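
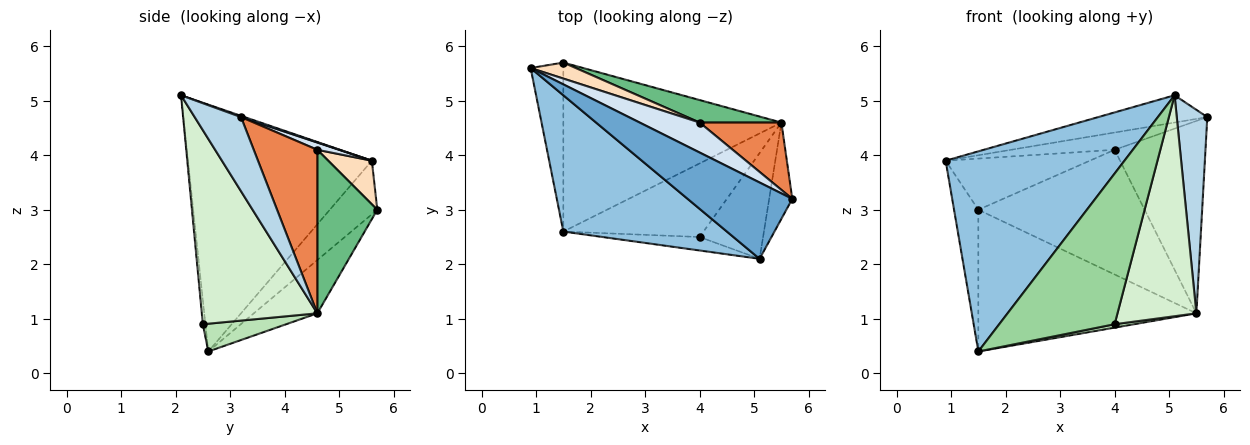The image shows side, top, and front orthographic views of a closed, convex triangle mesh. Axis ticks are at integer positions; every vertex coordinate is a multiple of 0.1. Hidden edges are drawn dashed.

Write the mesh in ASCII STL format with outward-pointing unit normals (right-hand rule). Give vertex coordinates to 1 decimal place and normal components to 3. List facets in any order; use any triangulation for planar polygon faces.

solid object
 facet normal 0.011 0.336 0.942
  outer loop
   vertex 5.1 2.1 5.1
   vertex 5.7 3.2 4.7
   vertex 0.9 5.6 3.9
  endloop
 endfacet
 facet normal -0.647 -0.630 0.429
  outer loop
   vertex 5.1 2.1 5.1
   vertex 0.9 5.6 3.9
   vertex 1.5 2.6 0.4
  endloop
 endfacet
 facet normal 0.808 -0.532 -0.252
  outer loop
   vertex 5.5 4.6 1.1
   vertex 5.7 3.2 4.7
   vertex 5.1 2.1 5.1
  endloop
 endfacet
 facet normal 0.104 0.496 0.862
  outer loop
   vertex 4.0 4.6 4.1
   vertex 0.9 5.6 3.9
   vertex 5.7 3.2 4.7
  endloop
 endfacet
 facet normal 0.551 0.787 0.276
  outer loop
   vertex 4.0 4.6 4.1
   vertex 5.7 3.2 4.7
   vertex 5.5 4.6 1.1
  endloop
 endfacet
 facet normal -0.782 0.400 -0.477
  outer loop
   vertex 1.5 5.7 3.0
   vertex 1.5 2.6 0.4
   vertex 0.9 5.6 3.9
  endloop
 endfacet
 facet normal -0.184 0.632 -0.753
  outer loop
   vertex 1.5 5.7 3.0
   vertex 5.5 4.6 1.1
   vertex 1.5 2.6 0.4
  endloop
 endfacet
 facet normal 0.277 0.917 0.287
  outer loop
   vertex 1.5 5.7 3.0
   vertex 0.9 5.6 3.9
   vertex 4.0 4.6 4.1
  endloop
 endfacet
 facet normal 0.334 0.927 0.167
  outer loop
   vertex 1.5 5.7 3.0
   vertex 4.0 4.6 4.1
   vertex 5.5 4.6 1.1
  endloop
 endfacet
 facet normal -0.022 -0.996 -0.089
  outer loop
   vertex 4.0 2.5 0.9
   vertex 5.1 2.1 5.1
   vertex 1.5 2.6 0.4
  endloop
 endfacet
 facet normal 0.194 -0.045 -0.980
  outer loop
   vertex 4.0 2.5 0.9
   vertex 1.5 2.6 0.4
   vertex 5.5 4.6 1.1
  endloop
 endfacet
 facet normal 0.797 -0.545 -0.261
  outer loop
   vertex 4.0 2.5 0.9
   vertex 5.5 4.6 1.1
   vertex 5.1 2.1 5.1
  endloop
 endfacet
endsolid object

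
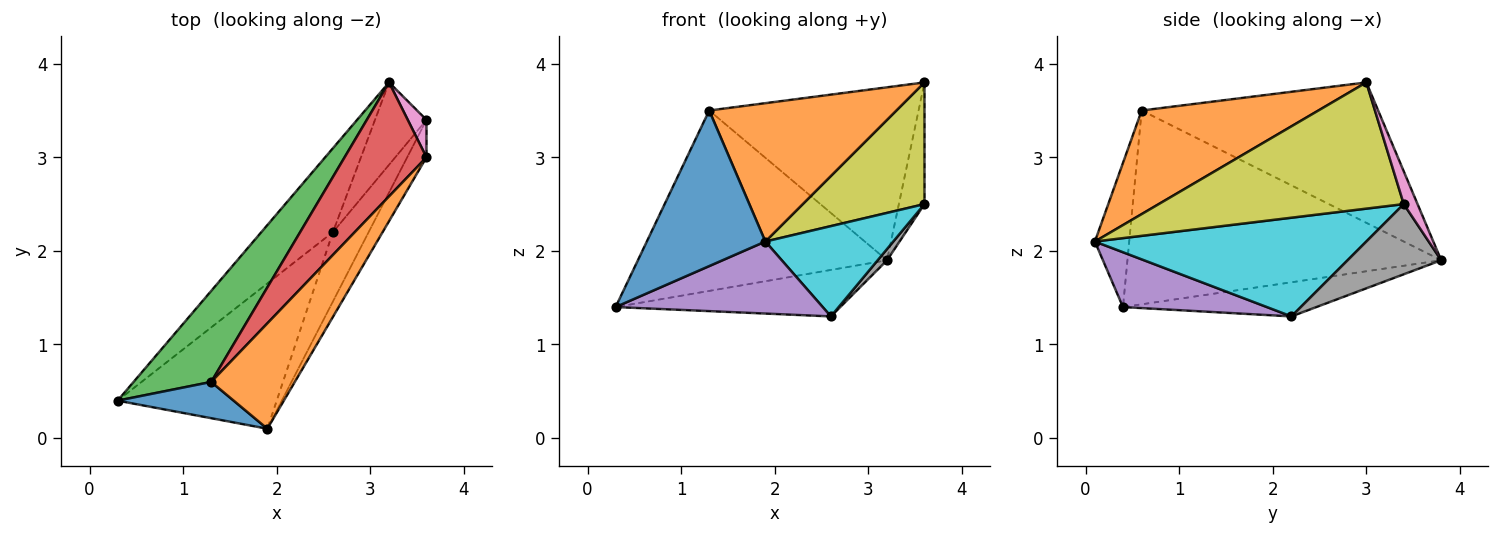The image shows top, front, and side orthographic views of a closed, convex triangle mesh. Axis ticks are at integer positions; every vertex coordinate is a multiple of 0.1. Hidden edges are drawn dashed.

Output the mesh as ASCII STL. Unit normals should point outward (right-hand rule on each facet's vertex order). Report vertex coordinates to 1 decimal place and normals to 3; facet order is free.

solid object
 facet normal -0.271 -0.937 0.218
  outer loop
   vertex 1.3 0.6 3.5
   vertex 0.3 0.4 1.4
   vertex 1.9 0.1 2.1
  endloop
 endfacet
 facet normal 0.601 -0.636 0.485
  outer loop
   vertex 1.3 0.6 3.5
   vertex 1.9 0.1 2.1
   vertex 3.6 3.0 3.8
  endloop
 endfacet
 facet normal -0.747 0.593 0.299
  outer loop
   vertex 1.3 0.6 3.5
   vertex 3.2 3.8 1.9
   vertex 0.3 0.4 1.4
  endloop
 endfacet
 facet normal -0.686 0.607 0.400
  outer loop
   vertex 1.3 0.6 3.5
   vertex 3.6 3.0 3.8
   vertex 3.2 3.8 1.9
  endloop
 endfacet
 facet normal 0.295 -0.424 -0.856
  outer loop
   vertex 2.6 2.2 1.3
   vertex 1.9 0.1 2.1
   vertex 0.3 0.4 1.4
  endloop
 endfacet
 facet normal -0.385 0.447 -0.807
  outer loop
   vertex 2.6 2.2 1.3
   vertex 0.3 0.4 1.4
   vertex 3.2 3.8 1.9
  endloop
 endfacet
 facet normal 0.458 0.850 0.261
  outer loop
   vertex 3.6 3.4 2.5
   vertex 3.2 3.8 1.9
   vertex 3.6 3.0 3.8
  endloop
 endfacet
 facet normal 0.804 -0.080 -0.589
  outer loop
   vertex 3.6 3.4 2.5
   vertex 2.6 2.2 1.3
   vertex 3.2 3.8 1.9
  endloop
 endfacet
 facet normal 0.887 -0.441 -0.136
  outer loop
   vertex 3.6 3.4 2.5
   vertex 3.6 3.0 3.8
   vertex 1.9 0.1 2.1
  endloop
 endfacet
 facet normal 0.860 -0.405 -0.311
  outer loop
   vertex 3.6 3.4 2.5
   vertex 1.9 0.1 2.1
   vertex 2.6 2.2 1.3
  endloop
 endfacet
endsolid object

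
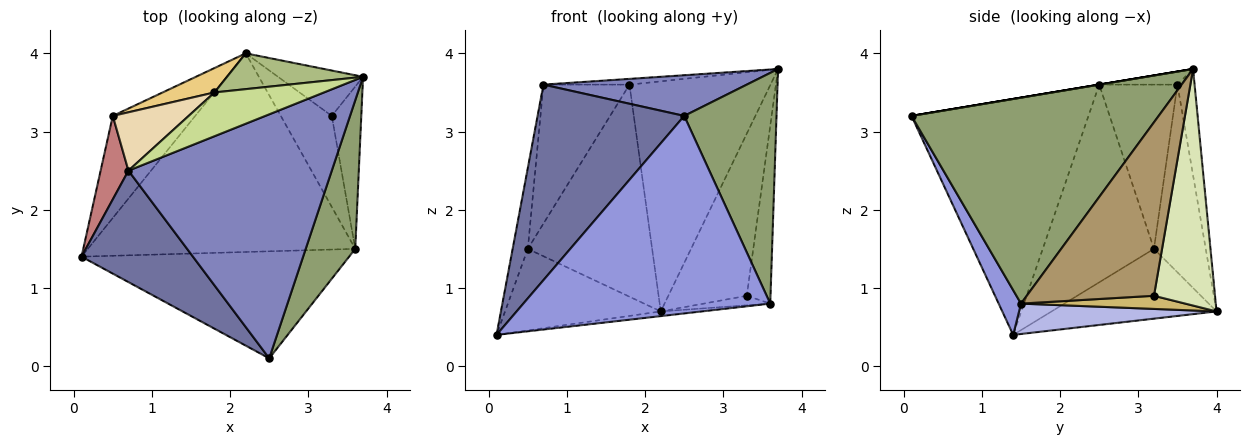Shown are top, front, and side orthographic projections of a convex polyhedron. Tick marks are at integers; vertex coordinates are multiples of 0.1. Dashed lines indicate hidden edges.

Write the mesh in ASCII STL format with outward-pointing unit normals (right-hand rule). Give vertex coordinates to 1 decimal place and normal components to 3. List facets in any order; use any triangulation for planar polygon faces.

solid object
 facet normal -0.724 -0.600 0.342
  outer loop
   vertex 0.7 2.5 3.6
   vertex 0.1 1.4 0.4
   vertex 2.5 0.1 3.2
  endloop
 endfacet
 facet normal 0.000 -0.164 0.986
  outer loop
   vertex 0.7 2.5 3.6
   vertex 2.5 0.1 3.2
   vertex 3.7 3.7 3.8
  endloop
 endfacet
 facet normal 0.079 -0.876 -0.475
  outer loop
   vertex 3.6 1.5 0.8
   vertex 2.5 0.1 3.2
   vertex 0.1 1.4 0.4
  endloop
 endfacet
 facet normal 0.113 0.023 -0.993
  outer loop
   vertex 3.6 1.5 0.8
   vertex 0.1 1.4 0.4
   vertex 2.2 4.0 0.7
  endloop
 endfacet
 facet normal 0.914 -0.341 0.220
  outer loop
   vertex 3.6 1.5 0.8
   vertex 3.7 3.7 3.8
   vertex 2.5 0.1 3.2
  endloop
 endfacet
 facet normal -0.119 0.981 0.153
  outer loop
   vertex 1.8 3.5 3.6
   vertex 3.7 3.7 3.8
   vertex 2.2 4.0 0.7
  endloop
 endfacet
 facet normal -0.117 0.129 0.985
  outer loop
   vertex 1.8 3.5 3.6
   vertex 0.7 2.5 3.6
   vertex 3.7 3.7 3.8
  endloop
 endfacet
 facet normal 0.600 0.771 -0.216
  outer loop
   vertex 3.3 3.2 0.9
   vertex 2.2 4.0 0.7
   vertex 3.7 3.7 3.8
  endloop
 endfacet
 facet normal 0.970 0.181 -0.165
  outer loop
   vertex 3.3 3.2 0.9
   vertex 3.7 3.7 3.8
   vertex 3.6 1.5 0.8
  endloop
 endfacet
 facet normal 0.248 0.100 -0.963
  outer loop
   vertex 3.3 3.2 0.9
   vertex 3.6 1.5 0.8
   vertex 2.2 4.0 0.7
  endloop
 endfacet
 facet normal -0.382 0.918 0.106
  outer loop
   vertex 0.5 3.2 1.5
   vertex 1.8 3.5 3.6
   vertex 2.2 4.0 0.7
  endloop
 endfacet
 facet normal -0.642 0.707 0.297
  outer loop
   vertex 0.5 3.2 1.5
   vertex 0.7 2.5 3.6
   vertex 1.8 3.5 3.6
  endloop
 endfacet
 facet normal -0.552 0.521 -0.652
  outer loop
   vertex 0.5 3.2 1.5
   vertex 2.2 4.0 0.7
   vertex 0.1 1.4 0.4
  endloop
 endfacet
 facet normal -0.981 0.134 0.138
  outer loop
   vertex 0.5 3.2 1.5
   vertex 0.1 1.4 0.4
   vertex 0.7 2.5 3.6
  endloop
 endfacet
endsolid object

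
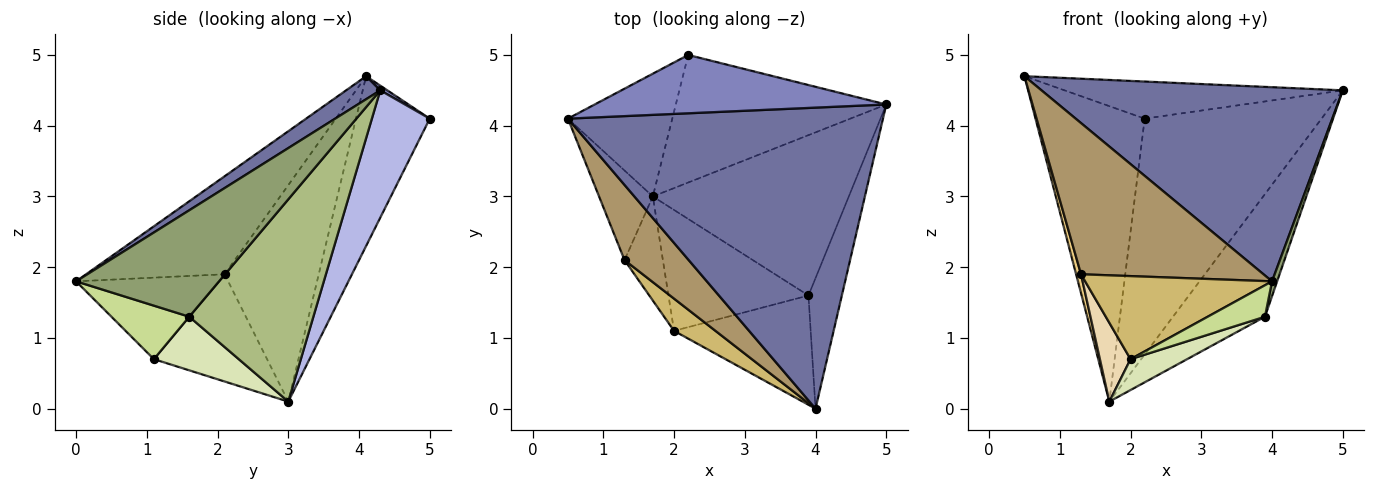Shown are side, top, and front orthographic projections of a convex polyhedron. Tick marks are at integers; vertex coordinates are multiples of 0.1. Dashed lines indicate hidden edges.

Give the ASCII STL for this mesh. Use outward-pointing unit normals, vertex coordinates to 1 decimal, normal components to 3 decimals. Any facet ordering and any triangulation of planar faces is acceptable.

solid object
 facet normal 0.061 -0.541 0.839
  outer loop
   vertex 4.0 0.0 1.8
   vertex 5.0 4.3 4.5
   vertex 0.5 4.1 4.7
  endloop
 endfacet
 facet normal 0.014 0.537 0.844
  outer loop
   vertex 2.2 5.0 4.1
   vertex 0.5 4.1 4.7
   vertex 5.0 4.3 4.5
  endloop
 endfacet
 facet normal -0.530 0.783 -0.325
  outer loop
   vertex 2.2 5.0 4.1
   vertex 1.7 3.0 0.1
   vertex 0.5 4.1 4.7
  endloop
 endfacet
 facet normal 0.277 0.845 -0.457
  outer loop
   vertex 2.2 5.0 4.1
   vertex 5.0 4.3 4.5
   vertex 1.7 3.0 0.1
  endloop
 endfacet
 facet normal 0.954 -0.034 -0.299
  outer loop
   vertex 3.9 1.6 1.3
   vertex 5.0 4.3 4.5
   vertex 4.0 0.0 1.8
  endloop
 endfacet
 facet normal 0.634 0.470 -0.614
  outer loop
   vertex 3.9 1.6 1.3
   vertex 1.7 3.0 0.1
   vertex 5.0 4.3 4.5
  endloop
 endfacet
 facet normal 0.352 -0.259 -0.899
  outer loop
   vertex 3.9 1.6 1.3
   vertex 4.0 0.0 1.8
   vertex 2.0 1.1 0.7
  endloop
 endfacet
 facet normal 0.348 -0.232 -0.908
  outer loop
   vertex 3.9 1.6 1.3
   vertex 2.0 1.1 0.7
   vertex 1.7 3.0 0.1
  endloop
 endfacet
 facet normal -0.562 -0.740 0.368
  outer loop
   vertex 1.3 2.1 1.9
   vertex 4.0 0.0 1.8
   vertex 0.5 4.1 4.7
  endloop
 endfacet
 facet normal -0.580 -0.760 0.295
  outer loop
   vertex 1.3 2.1 1.9
   vertex 2.0 1.1 0.7
   vertex 4.0 0.0 1.8
  endloop
 endfacet
 facet normal -0.969 -0.051 -0.241
  outer loop
   vertex 1.3 2.1 1.9
   vertex 0.5 4.1 4.7
   vertex 1.7 3.0 0.1
  endloop
 endfacet
 facet normal -0.912 -0.247 -0.326
  outer loop
   vertex 1.3 2.1 1.9
   vertex 1.7 3.0 0.1
   vertex 2.0 1.1 0.7
  endloop
 endfacet
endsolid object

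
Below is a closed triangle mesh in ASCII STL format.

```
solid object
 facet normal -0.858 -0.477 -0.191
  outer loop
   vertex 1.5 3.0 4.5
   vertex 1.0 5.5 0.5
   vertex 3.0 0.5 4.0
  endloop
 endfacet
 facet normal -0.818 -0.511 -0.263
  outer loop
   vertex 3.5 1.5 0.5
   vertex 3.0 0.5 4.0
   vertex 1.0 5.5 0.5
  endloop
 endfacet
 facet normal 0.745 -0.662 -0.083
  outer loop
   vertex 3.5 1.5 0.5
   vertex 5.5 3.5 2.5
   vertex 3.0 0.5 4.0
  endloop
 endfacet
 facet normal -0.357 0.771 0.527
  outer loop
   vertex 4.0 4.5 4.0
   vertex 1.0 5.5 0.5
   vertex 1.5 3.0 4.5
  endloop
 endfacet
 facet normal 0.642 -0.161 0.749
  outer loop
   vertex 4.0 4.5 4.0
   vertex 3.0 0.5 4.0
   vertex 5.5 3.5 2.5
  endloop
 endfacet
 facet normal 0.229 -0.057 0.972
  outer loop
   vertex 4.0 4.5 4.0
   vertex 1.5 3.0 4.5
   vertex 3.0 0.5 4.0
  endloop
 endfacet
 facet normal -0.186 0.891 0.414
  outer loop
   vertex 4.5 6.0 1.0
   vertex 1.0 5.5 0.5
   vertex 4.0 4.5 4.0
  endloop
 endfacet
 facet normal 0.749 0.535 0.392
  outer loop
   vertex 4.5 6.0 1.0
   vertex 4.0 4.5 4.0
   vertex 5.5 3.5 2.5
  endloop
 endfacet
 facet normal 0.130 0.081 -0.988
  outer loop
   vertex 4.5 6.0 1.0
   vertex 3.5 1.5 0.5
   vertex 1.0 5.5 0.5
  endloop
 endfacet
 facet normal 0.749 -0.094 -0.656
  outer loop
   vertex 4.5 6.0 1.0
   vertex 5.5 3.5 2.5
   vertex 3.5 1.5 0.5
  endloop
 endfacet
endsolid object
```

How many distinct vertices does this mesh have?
7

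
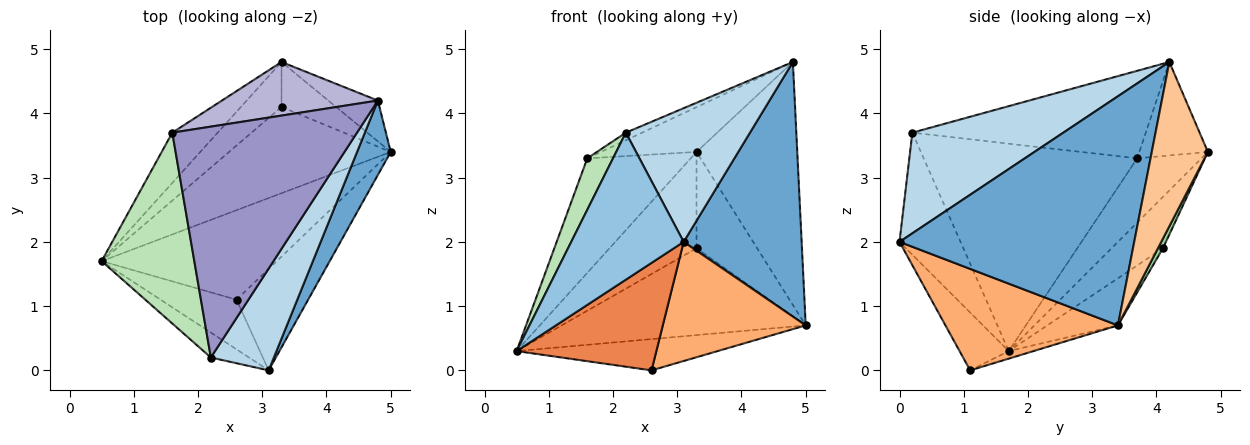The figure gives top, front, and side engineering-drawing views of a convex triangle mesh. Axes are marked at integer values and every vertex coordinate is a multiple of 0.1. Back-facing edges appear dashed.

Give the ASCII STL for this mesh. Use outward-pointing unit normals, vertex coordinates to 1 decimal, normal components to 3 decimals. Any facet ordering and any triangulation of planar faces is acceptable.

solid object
 facet normal 0.886 -0.445 0.130
  outer loop
   vertex 4.8 4.2 4.8
   vertex 3.1 0.0 2.0
   vertex 5.0 3.4 0.7
  endloop
 endfacet
 facet normal -0.472 -0.869 -0.148
  outer loop
   vertex 2.2 0.2 3.7
   vertex 0.5 1.7 0.3
   vertex 3.1 0.0 2.0
  endloop
 endfacet
 facet normal 0.695 -0.572 0.435
  outer loop
   vertex 2.2 0.2 3.7
   vertex 3.1 0.0 2.0
   vertex 4.8 4.2 4.8
  endloop
 endfacet
 facet normal -0.041 0.329 -0.943
  outer loop
   vertex 2.6 1.1 0.0
   vertex 0.5 1.7 0.3
   vertex 5.0 3.4 0.7
  endloop
 endfacet
 facet normal -0.304 -0.865 -0.400
  outer loop
   vertex 2.6 1.1 0.0
   vertex 3.1 0.0 2.0
   vertex 0.5 1.7 0.3
  endloop
 endfacet
 facet normal 0.677 -0.561 -0.477
  outer loop
   vertex 2.6 1.1 0.0
   vertex 5.0 3.4 0.7
   vertex 3.1 0.0 2.0
  endloop
 endfacet
 facet normal 0.481 0.864 -0.145
  outer loop
   vertex 3.3 4.8 3.4
   vertex 4.8 4.2 4.8
   vertex 5.0 3.4 0.7
  endloop
 endfacet
 facet normal -0.201 0.695 -0.690
  outer loop
   vertex 3.3 4.1 1.9
   vertex 5.0 3.4 0.7
   vertex 0.5 1.7 0.3
  endloop
 endfacet
 facet normal -0.472 0.799 -0.373
  outer loop
   vertex 3.3 4.1 1.9
   vertex 0.5 1.7 0.3
   vertex 3.3 4.8 3.4
  endloop
 endfacet
 facet normal 0.074 0.904 -0.422
  outer loop
   vertex 3.3 4.1 1.9
   vertex 3.3 4.8 3.4
   vertex 5.0 3.4 0.7
  endloop
 endfacet
 facet normal -0.908 -0.109 0.406
  outer loop
   vertex 1.6 3.7 3.3
   vertex 0.5 1.7 0.3
   vertex 2.2 0.2 3.7
  endloop
 endfacet
 facet normal -0.494 0.796 -0.349
  outer loop
   vertex 1.6 3.7 3.3
   vertex 3.3 4.8 3.4
   vertex 0.5 1.7 0.3
  endloop
 endfacet
 facet normal -0.428 0.030 0.903
  outer loop
   vertex 1.6 3.7 3.3
   vertex 2.2 0.2 3.7
   vertex 4.8 4.2 4.8
  endloop
 endfacet
 facet normal -0.418 0.582 0.697
  outer loop
   vertex 1.6 3.7 3.3
   vertex 4.8 4.2 4.8
   vertex 3.3 4.8 3.4
  endloop
 endfacet
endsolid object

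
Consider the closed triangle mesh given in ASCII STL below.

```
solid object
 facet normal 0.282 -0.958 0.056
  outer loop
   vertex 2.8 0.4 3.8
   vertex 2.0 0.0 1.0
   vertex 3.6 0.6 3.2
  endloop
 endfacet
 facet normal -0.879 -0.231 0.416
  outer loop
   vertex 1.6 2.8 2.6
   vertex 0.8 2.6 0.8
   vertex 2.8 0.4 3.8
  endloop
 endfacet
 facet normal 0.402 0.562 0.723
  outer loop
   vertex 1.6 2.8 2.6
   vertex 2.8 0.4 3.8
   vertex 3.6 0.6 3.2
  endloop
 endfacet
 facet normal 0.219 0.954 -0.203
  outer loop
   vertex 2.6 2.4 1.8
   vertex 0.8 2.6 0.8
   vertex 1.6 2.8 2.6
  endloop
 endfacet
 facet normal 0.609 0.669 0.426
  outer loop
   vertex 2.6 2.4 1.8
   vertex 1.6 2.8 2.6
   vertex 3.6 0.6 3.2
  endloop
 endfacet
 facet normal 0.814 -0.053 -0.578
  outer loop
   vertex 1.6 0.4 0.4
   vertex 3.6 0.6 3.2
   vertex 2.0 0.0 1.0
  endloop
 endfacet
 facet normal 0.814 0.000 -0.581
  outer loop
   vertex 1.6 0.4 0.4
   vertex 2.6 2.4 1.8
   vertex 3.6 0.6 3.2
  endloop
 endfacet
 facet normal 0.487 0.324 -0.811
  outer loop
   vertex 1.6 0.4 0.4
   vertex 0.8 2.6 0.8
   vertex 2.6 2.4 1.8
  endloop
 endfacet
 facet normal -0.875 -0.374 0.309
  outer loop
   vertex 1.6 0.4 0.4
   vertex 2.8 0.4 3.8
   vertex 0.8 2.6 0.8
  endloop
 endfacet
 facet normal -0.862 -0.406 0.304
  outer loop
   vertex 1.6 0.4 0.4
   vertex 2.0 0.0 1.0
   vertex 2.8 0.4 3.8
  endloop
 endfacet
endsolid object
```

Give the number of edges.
15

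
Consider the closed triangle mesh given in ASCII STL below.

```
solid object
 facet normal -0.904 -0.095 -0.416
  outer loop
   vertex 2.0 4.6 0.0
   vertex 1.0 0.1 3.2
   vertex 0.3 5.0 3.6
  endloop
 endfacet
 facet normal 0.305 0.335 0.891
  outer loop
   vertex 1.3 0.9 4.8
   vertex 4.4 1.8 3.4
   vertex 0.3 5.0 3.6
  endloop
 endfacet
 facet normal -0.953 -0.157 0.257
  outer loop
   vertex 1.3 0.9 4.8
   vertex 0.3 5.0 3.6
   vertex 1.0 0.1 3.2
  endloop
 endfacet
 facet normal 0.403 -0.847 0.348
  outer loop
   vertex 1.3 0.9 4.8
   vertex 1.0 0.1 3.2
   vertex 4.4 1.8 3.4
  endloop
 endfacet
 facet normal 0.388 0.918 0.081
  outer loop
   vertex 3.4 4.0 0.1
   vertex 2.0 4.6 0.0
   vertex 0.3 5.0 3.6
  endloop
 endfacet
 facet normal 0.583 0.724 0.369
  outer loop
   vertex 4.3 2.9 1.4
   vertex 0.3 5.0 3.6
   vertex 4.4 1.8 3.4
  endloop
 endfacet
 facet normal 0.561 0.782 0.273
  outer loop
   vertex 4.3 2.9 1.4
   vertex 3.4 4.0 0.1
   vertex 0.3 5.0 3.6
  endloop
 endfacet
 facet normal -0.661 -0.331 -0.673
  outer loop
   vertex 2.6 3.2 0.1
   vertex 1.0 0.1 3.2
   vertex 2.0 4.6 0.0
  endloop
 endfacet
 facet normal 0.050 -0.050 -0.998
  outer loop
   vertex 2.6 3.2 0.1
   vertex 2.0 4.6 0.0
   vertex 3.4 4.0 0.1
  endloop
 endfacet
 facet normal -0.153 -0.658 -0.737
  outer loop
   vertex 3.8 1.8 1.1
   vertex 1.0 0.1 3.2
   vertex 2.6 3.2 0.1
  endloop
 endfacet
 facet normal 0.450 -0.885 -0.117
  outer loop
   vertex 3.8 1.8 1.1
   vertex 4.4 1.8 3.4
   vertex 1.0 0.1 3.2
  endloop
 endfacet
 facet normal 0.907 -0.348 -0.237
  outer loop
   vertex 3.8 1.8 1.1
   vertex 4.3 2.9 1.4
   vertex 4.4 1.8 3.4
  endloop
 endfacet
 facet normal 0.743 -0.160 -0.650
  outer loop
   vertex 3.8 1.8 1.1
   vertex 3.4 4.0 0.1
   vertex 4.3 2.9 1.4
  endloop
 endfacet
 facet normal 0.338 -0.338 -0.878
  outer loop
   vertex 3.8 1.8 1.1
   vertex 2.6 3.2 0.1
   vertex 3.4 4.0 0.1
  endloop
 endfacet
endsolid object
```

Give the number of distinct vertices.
9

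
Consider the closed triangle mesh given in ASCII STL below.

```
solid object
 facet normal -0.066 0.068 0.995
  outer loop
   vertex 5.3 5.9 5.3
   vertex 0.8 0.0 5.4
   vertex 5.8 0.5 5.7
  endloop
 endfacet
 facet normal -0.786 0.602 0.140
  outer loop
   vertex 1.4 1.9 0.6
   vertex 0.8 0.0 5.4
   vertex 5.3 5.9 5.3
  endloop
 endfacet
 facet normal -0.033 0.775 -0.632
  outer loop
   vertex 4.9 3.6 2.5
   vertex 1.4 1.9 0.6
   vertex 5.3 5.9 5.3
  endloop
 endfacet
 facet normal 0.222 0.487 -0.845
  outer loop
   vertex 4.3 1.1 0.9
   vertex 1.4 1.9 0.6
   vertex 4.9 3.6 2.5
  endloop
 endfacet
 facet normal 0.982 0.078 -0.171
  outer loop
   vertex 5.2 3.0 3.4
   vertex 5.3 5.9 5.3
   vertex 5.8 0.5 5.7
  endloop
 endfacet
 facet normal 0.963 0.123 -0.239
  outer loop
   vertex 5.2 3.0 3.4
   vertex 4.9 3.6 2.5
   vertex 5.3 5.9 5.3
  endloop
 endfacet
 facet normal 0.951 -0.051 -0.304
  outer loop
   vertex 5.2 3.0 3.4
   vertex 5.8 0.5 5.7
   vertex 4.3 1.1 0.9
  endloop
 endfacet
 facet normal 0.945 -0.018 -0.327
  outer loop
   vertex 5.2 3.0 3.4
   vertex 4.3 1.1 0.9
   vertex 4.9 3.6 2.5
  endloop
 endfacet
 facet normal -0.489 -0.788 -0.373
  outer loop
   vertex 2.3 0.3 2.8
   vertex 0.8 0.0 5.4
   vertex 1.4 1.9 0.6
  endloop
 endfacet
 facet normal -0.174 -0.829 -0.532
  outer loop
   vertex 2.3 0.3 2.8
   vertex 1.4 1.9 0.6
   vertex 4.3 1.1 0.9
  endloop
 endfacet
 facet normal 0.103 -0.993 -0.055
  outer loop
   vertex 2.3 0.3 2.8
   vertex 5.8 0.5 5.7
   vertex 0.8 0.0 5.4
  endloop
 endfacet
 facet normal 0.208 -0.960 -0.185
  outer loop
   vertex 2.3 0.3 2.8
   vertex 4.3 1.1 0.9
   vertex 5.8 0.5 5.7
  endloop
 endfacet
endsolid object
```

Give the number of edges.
18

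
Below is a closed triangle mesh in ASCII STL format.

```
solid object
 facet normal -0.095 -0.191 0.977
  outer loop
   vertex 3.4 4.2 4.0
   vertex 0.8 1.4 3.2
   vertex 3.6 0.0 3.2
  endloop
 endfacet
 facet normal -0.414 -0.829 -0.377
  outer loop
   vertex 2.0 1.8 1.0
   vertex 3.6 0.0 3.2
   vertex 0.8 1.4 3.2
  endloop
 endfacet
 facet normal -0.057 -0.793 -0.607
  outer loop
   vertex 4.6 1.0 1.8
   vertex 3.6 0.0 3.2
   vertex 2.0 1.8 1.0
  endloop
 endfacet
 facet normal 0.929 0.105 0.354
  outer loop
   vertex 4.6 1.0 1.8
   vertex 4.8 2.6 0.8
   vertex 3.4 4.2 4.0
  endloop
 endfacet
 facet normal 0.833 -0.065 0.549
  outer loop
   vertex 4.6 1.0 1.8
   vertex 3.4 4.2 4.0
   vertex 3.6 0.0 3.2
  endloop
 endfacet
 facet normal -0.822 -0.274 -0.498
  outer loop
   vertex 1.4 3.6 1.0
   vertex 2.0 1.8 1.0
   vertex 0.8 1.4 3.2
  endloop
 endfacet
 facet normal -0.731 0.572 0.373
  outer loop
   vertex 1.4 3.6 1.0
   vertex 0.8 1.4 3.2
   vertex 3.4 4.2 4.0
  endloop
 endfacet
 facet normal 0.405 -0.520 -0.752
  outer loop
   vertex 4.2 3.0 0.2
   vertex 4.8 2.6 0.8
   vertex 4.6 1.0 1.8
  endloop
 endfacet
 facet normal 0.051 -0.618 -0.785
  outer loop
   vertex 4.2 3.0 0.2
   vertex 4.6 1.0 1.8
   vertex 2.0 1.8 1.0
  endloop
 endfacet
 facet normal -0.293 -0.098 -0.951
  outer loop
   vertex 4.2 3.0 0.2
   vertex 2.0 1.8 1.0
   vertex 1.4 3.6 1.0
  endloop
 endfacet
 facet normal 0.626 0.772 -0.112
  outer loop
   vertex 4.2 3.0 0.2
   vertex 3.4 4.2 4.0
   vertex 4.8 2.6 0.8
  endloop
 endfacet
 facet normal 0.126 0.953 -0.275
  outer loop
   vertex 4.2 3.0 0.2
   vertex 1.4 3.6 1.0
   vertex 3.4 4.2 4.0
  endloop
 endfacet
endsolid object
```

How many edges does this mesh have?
18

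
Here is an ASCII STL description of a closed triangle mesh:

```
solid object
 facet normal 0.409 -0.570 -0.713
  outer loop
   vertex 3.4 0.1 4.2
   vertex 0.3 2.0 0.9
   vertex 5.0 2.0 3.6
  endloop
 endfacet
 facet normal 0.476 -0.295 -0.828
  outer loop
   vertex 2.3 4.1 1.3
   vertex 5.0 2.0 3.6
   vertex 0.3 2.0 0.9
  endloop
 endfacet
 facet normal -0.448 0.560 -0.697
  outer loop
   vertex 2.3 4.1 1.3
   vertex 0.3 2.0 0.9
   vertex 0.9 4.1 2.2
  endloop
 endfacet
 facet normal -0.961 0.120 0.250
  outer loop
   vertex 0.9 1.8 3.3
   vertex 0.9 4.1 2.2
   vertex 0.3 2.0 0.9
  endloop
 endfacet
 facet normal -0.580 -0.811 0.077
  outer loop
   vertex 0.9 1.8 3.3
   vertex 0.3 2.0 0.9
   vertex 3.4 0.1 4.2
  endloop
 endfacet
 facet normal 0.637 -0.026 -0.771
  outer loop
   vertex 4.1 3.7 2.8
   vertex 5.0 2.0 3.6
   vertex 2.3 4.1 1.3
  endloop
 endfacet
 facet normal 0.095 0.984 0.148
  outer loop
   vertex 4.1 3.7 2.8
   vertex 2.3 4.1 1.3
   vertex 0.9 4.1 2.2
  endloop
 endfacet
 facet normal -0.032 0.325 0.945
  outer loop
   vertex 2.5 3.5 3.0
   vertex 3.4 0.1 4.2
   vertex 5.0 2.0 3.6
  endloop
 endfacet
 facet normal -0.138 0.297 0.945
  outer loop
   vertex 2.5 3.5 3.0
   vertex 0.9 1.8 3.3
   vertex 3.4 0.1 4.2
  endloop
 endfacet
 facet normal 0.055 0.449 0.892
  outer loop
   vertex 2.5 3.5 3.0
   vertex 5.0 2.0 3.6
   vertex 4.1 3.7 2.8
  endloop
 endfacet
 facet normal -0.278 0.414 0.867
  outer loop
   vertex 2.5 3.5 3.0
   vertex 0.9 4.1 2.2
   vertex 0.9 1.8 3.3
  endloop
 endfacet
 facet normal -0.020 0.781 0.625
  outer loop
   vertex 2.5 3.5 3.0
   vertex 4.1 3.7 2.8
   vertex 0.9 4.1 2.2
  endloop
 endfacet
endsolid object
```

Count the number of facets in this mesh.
12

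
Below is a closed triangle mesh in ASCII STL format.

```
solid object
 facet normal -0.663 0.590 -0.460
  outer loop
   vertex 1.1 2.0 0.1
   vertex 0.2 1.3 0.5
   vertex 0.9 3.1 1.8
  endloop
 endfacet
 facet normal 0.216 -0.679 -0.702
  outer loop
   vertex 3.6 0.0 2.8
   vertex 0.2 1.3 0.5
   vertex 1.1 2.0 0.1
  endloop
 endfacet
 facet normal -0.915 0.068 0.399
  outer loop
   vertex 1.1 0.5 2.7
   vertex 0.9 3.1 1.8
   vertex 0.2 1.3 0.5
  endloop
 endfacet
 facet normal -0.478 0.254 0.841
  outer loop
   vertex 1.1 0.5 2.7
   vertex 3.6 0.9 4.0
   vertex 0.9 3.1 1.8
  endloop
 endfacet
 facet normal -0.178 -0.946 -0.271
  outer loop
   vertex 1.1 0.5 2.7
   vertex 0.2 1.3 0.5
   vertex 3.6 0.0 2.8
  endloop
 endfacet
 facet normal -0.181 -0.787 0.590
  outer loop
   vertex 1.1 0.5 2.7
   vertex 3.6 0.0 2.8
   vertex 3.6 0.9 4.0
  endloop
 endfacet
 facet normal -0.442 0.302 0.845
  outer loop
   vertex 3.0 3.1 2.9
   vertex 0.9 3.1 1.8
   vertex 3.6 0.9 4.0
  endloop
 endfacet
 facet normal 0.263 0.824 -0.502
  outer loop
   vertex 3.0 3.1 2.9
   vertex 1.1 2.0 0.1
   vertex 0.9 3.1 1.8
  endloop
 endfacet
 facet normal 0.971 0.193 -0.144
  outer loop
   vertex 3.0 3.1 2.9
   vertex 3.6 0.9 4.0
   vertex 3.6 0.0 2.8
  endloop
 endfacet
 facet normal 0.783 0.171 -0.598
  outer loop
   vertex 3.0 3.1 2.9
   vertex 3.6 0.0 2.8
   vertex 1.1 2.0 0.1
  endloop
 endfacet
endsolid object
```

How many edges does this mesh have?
15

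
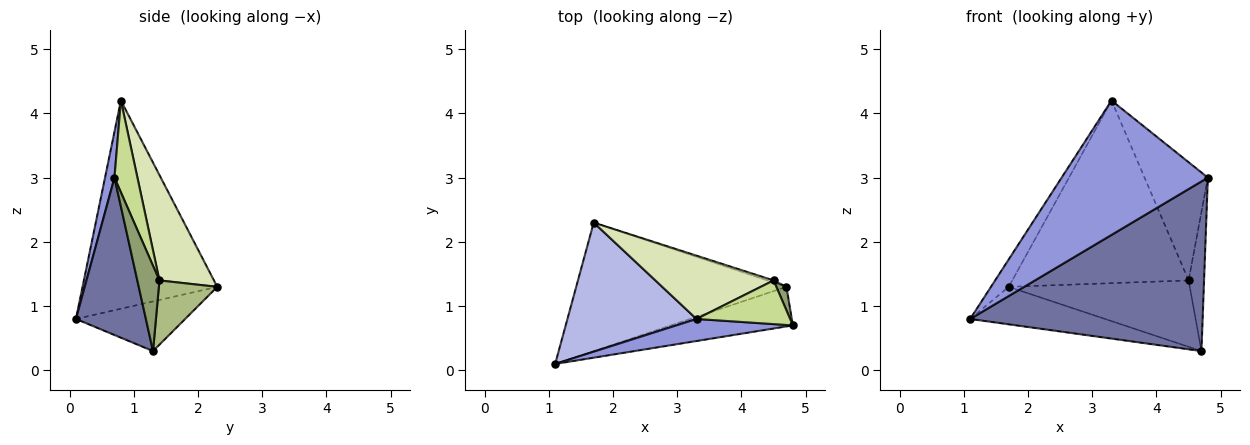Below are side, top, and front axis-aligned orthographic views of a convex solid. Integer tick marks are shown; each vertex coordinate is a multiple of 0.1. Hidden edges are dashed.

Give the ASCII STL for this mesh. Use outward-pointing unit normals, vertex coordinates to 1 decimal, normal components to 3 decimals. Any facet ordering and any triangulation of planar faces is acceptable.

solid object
 facet normal 0.281 -0.935 -0.218
  outer loop
   vertex 4.7 1.3 0.3
   vertex 4.8 0.7 3.0
   vertex 1.1 0.1 0.8
  endloop
 endfacet
 facet normal -0.221 0.273 -0.936
  outer loop
   vertex 4.7 1.3 0.3
   vertex 1.1 0.1 0.8
   vertex 1.7 2.3 1.3
  endloop
 endfacet
 facet normal 0.064 -0.985 0.162
  outer loop
   vertex 3.3 0.8 4.2
   vertex 1.1 0.1 0.8
   vertex 4.8 0.7 3.0
  endloop
 endfacet
 facet normal -0.845 0.111 0.524
  outer loop
   vertex 3.3 0.8 4.2
   vertex 1.7 2.3 1.3
   vertex 1.1 0.1 0.8
  endloop
 endfacet
 facet normal 0.816 0.570 0.096
  outer loop
   vertex 4.5 1.4 1.4
   vertex 4.8 0.7 3.0
   vertex 4.7 1.3 0.3
  endloop
 endfacet
 facet normal 0.307 0.951 -0.031
  outer loop
   vertex 4.5 1.4 1.4
   vertex 4.7 1.3 0.3
   vertex 1.7 2.3 1.3
  endloop
 endfacet
 facet normal 0.322 0.888 0.328
  outer loop
   vertex 4.5 1.4 1.4
   vertex 3.3 0.8 4.2
   vertex 4.8 0.7 3.0
  endloop
 endfacet
 facet normal 0.280 0.907 0.314
  outer loop
   vertex 4.5 1.4 1.4
   vertex 1.7 2.3 1.3
   vertex 3.3 0.8 4.2
  endloop
 endfacet
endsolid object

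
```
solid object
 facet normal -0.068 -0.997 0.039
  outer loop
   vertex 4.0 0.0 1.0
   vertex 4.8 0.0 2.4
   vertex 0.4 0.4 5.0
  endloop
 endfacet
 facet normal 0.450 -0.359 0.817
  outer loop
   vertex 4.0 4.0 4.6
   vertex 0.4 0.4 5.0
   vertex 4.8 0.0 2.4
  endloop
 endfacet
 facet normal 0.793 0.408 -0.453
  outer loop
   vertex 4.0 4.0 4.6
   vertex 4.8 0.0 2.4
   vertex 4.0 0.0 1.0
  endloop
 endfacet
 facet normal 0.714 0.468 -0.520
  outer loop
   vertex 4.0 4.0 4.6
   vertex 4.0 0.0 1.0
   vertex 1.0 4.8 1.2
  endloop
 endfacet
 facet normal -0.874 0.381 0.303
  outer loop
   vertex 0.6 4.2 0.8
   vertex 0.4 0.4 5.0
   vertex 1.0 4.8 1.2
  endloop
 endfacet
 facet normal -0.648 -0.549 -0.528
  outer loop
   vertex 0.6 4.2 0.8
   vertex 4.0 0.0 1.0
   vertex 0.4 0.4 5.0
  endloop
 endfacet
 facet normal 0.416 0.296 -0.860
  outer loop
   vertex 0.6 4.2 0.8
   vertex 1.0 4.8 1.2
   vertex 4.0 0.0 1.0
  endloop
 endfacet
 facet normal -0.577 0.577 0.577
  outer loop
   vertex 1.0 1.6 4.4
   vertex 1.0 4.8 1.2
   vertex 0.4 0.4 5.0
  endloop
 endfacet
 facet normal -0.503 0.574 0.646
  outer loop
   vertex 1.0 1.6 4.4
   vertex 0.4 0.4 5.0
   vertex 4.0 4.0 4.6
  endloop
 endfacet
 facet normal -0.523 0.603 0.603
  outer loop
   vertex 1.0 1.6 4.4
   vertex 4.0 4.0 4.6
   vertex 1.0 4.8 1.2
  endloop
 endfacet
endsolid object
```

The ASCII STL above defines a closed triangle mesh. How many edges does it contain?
15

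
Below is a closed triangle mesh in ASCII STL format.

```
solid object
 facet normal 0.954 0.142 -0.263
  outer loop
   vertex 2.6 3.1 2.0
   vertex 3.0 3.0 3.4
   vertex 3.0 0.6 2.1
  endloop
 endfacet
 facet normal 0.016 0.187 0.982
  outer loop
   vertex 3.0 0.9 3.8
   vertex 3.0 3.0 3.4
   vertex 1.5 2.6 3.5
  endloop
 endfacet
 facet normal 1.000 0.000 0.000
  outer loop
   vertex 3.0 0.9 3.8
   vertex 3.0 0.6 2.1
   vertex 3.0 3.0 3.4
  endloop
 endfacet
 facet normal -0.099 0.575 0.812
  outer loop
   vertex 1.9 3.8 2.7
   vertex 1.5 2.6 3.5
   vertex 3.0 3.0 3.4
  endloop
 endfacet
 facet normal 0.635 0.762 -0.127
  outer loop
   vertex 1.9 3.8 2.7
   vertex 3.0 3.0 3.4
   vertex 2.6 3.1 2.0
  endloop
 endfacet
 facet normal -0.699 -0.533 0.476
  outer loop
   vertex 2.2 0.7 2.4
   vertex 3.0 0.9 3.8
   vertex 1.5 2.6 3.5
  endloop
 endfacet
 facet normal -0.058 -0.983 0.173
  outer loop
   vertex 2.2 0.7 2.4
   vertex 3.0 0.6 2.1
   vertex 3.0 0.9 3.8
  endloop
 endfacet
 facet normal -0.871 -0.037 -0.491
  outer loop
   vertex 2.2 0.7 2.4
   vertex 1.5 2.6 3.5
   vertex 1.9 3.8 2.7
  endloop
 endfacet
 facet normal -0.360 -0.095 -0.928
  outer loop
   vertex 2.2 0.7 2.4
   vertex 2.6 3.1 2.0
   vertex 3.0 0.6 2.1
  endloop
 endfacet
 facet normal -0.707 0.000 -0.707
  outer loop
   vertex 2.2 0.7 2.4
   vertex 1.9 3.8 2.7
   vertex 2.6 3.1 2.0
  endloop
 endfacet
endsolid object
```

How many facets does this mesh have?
10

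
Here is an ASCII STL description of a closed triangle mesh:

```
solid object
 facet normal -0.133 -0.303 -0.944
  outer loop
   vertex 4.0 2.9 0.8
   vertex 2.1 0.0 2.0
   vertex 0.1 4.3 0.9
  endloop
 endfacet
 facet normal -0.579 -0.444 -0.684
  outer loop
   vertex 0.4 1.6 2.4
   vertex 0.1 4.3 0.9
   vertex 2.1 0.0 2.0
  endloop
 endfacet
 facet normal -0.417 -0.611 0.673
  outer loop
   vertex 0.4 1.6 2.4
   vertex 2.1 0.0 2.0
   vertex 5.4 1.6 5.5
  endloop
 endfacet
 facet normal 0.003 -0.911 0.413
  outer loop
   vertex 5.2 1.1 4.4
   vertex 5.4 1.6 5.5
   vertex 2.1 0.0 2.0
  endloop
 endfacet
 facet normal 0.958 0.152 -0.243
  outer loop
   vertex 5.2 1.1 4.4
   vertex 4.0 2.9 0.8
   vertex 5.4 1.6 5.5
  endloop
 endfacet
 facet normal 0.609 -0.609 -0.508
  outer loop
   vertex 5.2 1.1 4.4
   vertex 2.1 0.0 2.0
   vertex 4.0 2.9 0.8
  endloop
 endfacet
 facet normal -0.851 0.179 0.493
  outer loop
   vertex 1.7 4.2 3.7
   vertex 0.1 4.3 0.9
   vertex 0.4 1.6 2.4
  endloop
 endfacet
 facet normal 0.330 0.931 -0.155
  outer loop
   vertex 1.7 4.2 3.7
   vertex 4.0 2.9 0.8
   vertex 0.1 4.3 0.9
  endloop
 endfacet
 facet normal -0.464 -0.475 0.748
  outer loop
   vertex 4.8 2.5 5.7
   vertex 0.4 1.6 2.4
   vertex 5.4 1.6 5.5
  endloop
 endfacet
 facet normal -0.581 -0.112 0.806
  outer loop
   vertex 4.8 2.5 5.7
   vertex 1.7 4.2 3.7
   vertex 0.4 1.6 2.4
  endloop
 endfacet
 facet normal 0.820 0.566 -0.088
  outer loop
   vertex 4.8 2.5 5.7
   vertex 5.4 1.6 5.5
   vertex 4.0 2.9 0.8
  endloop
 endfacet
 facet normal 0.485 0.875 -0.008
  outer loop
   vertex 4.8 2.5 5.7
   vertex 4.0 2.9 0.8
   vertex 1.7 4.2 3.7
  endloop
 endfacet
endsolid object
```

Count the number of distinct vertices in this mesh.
8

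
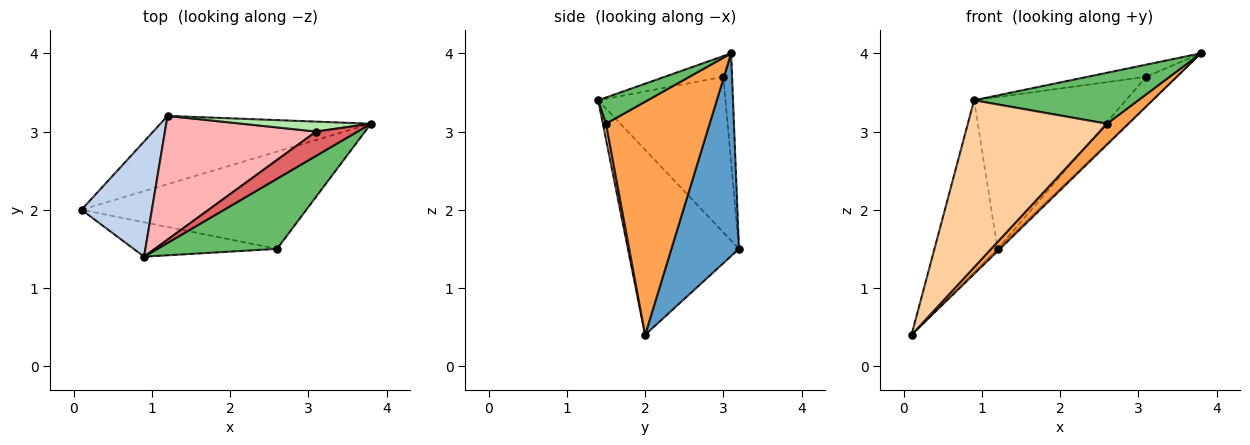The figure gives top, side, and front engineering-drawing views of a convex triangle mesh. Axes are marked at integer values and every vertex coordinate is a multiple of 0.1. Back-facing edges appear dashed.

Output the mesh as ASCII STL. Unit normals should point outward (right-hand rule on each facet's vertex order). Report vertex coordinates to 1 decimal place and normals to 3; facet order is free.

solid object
 facet normal 0.693 0.025 -0.720
  outer loop
   vertex 1.2 3.2 1.5
   vertex 3.8 3.1 4.0
   vertex 0.1 2.0 0.4
  endloop
 endfacet
 facet normal -0.826 0.469 0.314
  outer loop
   vertex 0.9 1.4 3.4
   vertex 1.2 3.2 1.5
   vertex 0.1 2.0 0.4
  endloop
 endfacet
 facet normal 0.712 -0.148 -0.687
  outer loop
   vertex 2.6 1.5 3.1
   vertex 0.1 2.0 0.4
   vertex 3.8 3.1 4.0
  endloop
 endfacet
 facet normal 0.022 -0.979 -0.202
  outer loop
   vertex 2.6 1.5 3.1
   vertex 0.9 1.4 3.4
   vertex 0.1 2.0 0.4
  endloop
 endfacet
 facet normal 0.175 -0.579 0.796
  outer loop
   vertex 2.6 1.5 3.1
   vertex 3.8 3.1 4.0
   vertex 0.9 1.4 3.4
  endloop
 endfacet
 facet normal -0.264 0.913 0.311
  outer loop
   vertex 3.1 3.0 3.7
   vertex 3.8 3.1 4.0
   vertex 1.2 3.2 1.5
  endloop
 endfacet
 facet normal -0.408 0.408 0.816
  outer loop
   vertex 3.1 3.0 3.7
   vertex 0.9 1.4 3.4
   vertex 3.8 3.1 4.0
  endloop
 endfacet
 facet normal -0.545 0.650 0.530
  outer loop
   vertex 3.1 3.0 3.7
   vertex 1.2 3.2 1.5
   vertex 0.9 1.4 3.4
  endloop
 endfacet
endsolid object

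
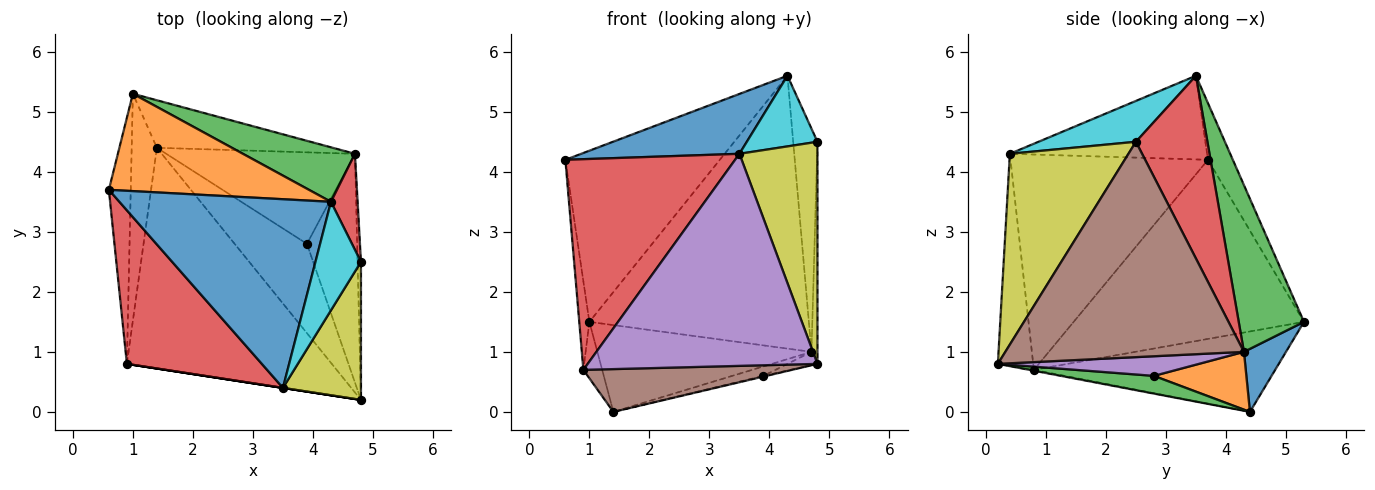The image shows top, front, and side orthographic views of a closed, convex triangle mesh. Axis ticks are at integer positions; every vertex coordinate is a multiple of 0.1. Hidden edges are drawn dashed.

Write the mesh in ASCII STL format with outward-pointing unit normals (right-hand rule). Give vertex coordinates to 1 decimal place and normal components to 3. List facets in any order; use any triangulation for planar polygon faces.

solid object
 facet normal -0.353 -0.283 0.892
  outer loop
   vertex 3.5 0.4 4.3
   vertex 4.3 3.5 5.6
   vertex 0.6 3.7 4.2
  endloop
 endfacet
 facet normal -0.139 0.861 0.490
  outer loop
   vertex 1.0 5.3 1.5
   vertex 0.6 3.7 4.2
   vertex 4.3 3.5 5.6
  endloop
 endfacet
 facet normal 0.238 0.008 -0.971
  outer loop
   vertex 3.9 2.8 0.6
   vertex 4.8 0.2 0.8
   vertex 1.4 4.4 0.0
  endloop
 endfacet
 facet normal -0.685 -0.589 0.429
  outer loop
   vertex 0.9 0.8 0.7
   vertex 3.5 0.4 4.3
   vertex 0.6 3.7 4.2
  endloop
 endfacet
 facet normal -0.152 -0.988 0.000
  outer loop
   vertex 0.9 0.8 0.7
   vertex 4.8 0.2 0.8
   vertex 3.5 0.4 4.3
  endloop
 endfacet
 facet normal -0.004 -0.190 -0.982
  outer loop
   vertex 0.9 0.8 0.7
   vertex 1.4 4.4 0.0
   vertex 4.8 0.2 0.8
  endloop
 endfacet
 facet normal -0.992 0.044 -0.121
  outer loop
   vertex 0.9 0.8 0.7
   vertex 0.6 3.7 4.2
   vertex 1.0 5.3 1.5
  endloop
 endfacet
 facet normal -0.952 0.074 -0.298
  outer loop
   vertex 0.9 0.8 0.7
   vertex 1.0 5.3 1.5
   vertex 1.4 4.4 0.0
  endloop
 endfacet
 facet normal 0.791 -0.520 0.323
  outer loop
   vertex 4.8 2.5 4.5
   vertex 3.5 0.4 4.3
   vertex 4.8 0.2 0.8
  endloop
 endfacet
 facet normal 0.601 -0.436 0.670
  outer loop
   vertex 4.8 2.5 4.5
   vertex 4.3 3.5 5.6
   vertex 3.5 0.4 4.3
  endloop
 endfacet
 facet normal 0.170 0.864 -0.473
  outer loop
   vertex 4.7 4.3 1.0
   vertex 1.4 4.4 0.0
   vertex 1.0 5.3 1.5
  endloop
 endfacet
 facet normal 0.291 0.098 -0.952
  outer loop
   vertex 4.7 4.3 1.0
   vertex 3.9 2.8 0.6
   vertex 1.4 4.4 0.0
  endloop
 endfacet
 facet normal 0.280 0.941 0.188
  outer loop
   vertex 4.7 4.3 1.0
   vertex 1.0 5.3 1.5
   vertex 4.3 3.5 5.6
  endloop
 endfacet
 facet normal 0.938 0.318 0.137
  outer loop
   vertex 4.7 4.3 1.0
   vertex 4.3 3.5 5.6
   vertex 4.8 2.5 4.5
  endloop
 endfacet
 facet normal 0.363 0.054 -0.930
  outer loop
   vertex 4.7 4.3 1.0
   vertex 4.8 0.2 0.8
   vertex 3.9 2.8 0.6
  endloop
 endfacet
 facet normal 1.000 0.025 -0.016
  outer loop
   vertex 4.7 4.3 1.0
   vertex 4.8 2.5 4.5
   vertex 4.8 0.2 0.8
  endloop
 endfacet
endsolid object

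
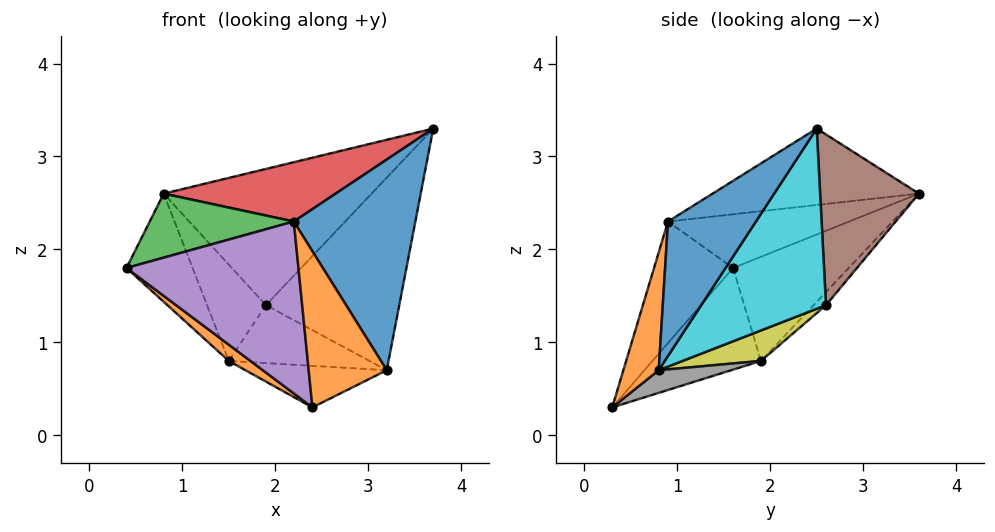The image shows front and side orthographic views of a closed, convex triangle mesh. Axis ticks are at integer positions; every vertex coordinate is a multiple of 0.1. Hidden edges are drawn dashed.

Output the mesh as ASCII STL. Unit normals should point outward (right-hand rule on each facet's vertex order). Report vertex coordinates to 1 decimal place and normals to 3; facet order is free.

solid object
 facet normal -0.676 0.386 -0.628
  outer loop
   vertex 1.5 1.9 0.8
   vertex 0.4 1.6 1.8
   vertex 0.8 3.6 2.6
  endloop
 endfacet
 facet normal -0.647 -0.129 -0.751
  outer loop
   vertex 1.5 1.9 0.8
   vertex 2.4 0.3 0.3
   vertex 0.4 1.6 1.8
  endloop
 endfacet
 facet normal -0.358 -0.284 0.890
  outer loop
   vertex 2.2 0.9 2.3
   vertex 0.8 3.6 2.6
   vertex 0.4 1.6 1.8
  endloop
 endfacet
 facet normal -0.321 -0.267 0.909
  outer loop
   vertex 2.2 0.9 2.3
   vertex 3.7 2.5 3.3
   vertex 0.8 3.6 2.6
  endloop
 endfacet
 facet normal -0.407 -0.885 0.225
  outer loop
   vertex 2.2 0.9 2.3
   vertex 0.4 1.6 1.8
   vertex 2.4 0.3 0.3
  endloop
 endfacet
 facet normal 0.404 0.850 -0.338
  outer loop
   vertex 1.9 2.6 1.4
   vertex 0.8 3.6 2.6
   vertex 3.7 2.5 3.3
  endloop
 endfacet
 facet normal -0.145 0.690 -0.709
  outer loop
   vertex 1.9 2.6 1.4
   vertex 1.5 1.9 0.8
   vertex 0.8 3.6 2.6
  endloop
 endfacet
 facet normal 0.202 0.394 -0.897
  outer loop
   vertex 3.2 0.8 0.7
   vertex 2.4 0.3 0.3
   vertex 1.5 1.9 0.8
  endloop
 endfacet
 facet normal 0.290 0.522 -0.802
  outer loop
   vertex 3.2 0.8 0.7
   vertex 1.5 1.9 0.8
   vertex 1.9 2.6 1.4
  endloop
 endfacet
 facet normal 0.584 0.624 -0.520
  outer loop
   vertex 3.2 0.8 0.7
   vertex 1.9 2.6 1.4
   vertex 3.7 2.5 3.3
  endloop
 endfacet
 facet normal 0.541 -0.748 0.385
  outer loop
   vertex 3.2 0.8 0.7
   vertex 3.7 2.5 3.3
   vertex 2.2 0.9 2.3
  endloop
 endfacet
 facet normal 0.393 -0.869 0.300
  outer loop
   vertex 3.2 0.8 0.7
   vertex 2.2 0.9 2.3
   vertex 2.4 0.3 0.3
  endloop
 endfacet
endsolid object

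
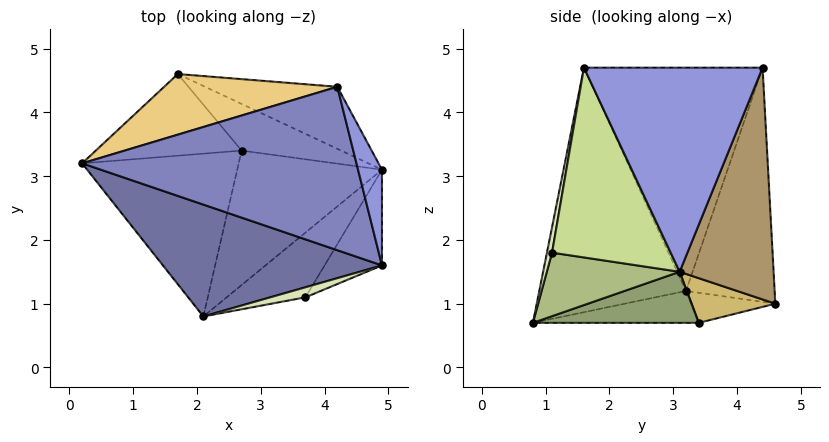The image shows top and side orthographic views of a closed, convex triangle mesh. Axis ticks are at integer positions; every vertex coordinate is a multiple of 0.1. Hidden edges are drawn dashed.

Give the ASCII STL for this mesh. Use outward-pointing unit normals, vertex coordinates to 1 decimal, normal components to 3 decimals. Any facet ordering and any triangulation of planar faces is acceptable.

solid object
 facet normal -0.602 -0.589 0.539
  outer loop
   vertex 4.9 1.6 4.7
   vertex 0.2 3.2 1.2
   vertex 2.1 0.8 0.7
  endloop
 endfacet
 facet normal -0.624 -0.156 0.766
  outer loop
   vertex 4.2 4.4 4.7
   vertex 0.2 3.2 1.2
   vertex 4.9 1.6 4.7
  endloop
 endfacet
 facet normal 0.964 0.241 0.113
  outer loop
   vertex 4.2 4.4 4.7
   vertex 4.9 1.6 4.7
   vertex 4.9 3.1 1.5
  endloop
 endfacet
 facet normal -0.199 0.046 -0.979
  outer loop
   vertex 2.7 3.4 0.7
   vertex 2.1 0.8 0.7
   vertex 0.2 3.2 1.2
  endloop
 endfacet
 facet normal 0.332 -0.077 -0.940
  outer loop
   vertex 2.7 3.4 0.7
   vertex 4.9 3.1 1.5
   vertex 2.1 0.8 0.7
  endloop
 endfacet
 facet normal 0.563 -0.442 -0.698
  outer loop
   vertex 3.7 1.1 1.8
   vertex 2.1 0.8 0.7
   vertex 4.9 3.1 1.5
  endloop
 endfacet
 facet normal 0.814 -0.526 -0.246
  outer loop
   vertex 3.7 1.1 1.8
   vertex 4.9 3.1 1.5
   vertex 4.9 1.6 4.7
  endloop
 endfacet
 facet normal 0.095 -0.987 0.131
  outer loop
   vertex 3.7 1.1 1.8
   vertex 4.9 1.6 4.7
   vertex 2.1 0.8 0.7
  endloop
 endfacet
 facet normal 0.443 0.860 -0.253
  outer loop
   vertex 1.7 4.6 1.0
   vertex 4.2 4.4 4.7
   vertex 4.9 3.1 1.5
  endloop
 endfacet
 facet normal 0.356 0.495 -0.793
  outer loop
   vertex 1.7 4.6 1.0
   vertex 4.9 3.1 1.5
   vertex 2.7 3.4 0.7
  endloop
 endfacet
 facet normal -0.584 0.687 0.432
  outer loop
   vertex 1.7 4.6 1.0
   vertex 0.2 3.2 1.2
   vertex 4.2 4.4 4.7
  endloop
 endfacet
 facet normal -0.201 0.076 -0.977
  outer loop
   vertex 1.7 4.6 1.0
   vertex 2.7 3.4 0.7
   vertex 0.2 3.2 1.2
  endloop
 endfacet
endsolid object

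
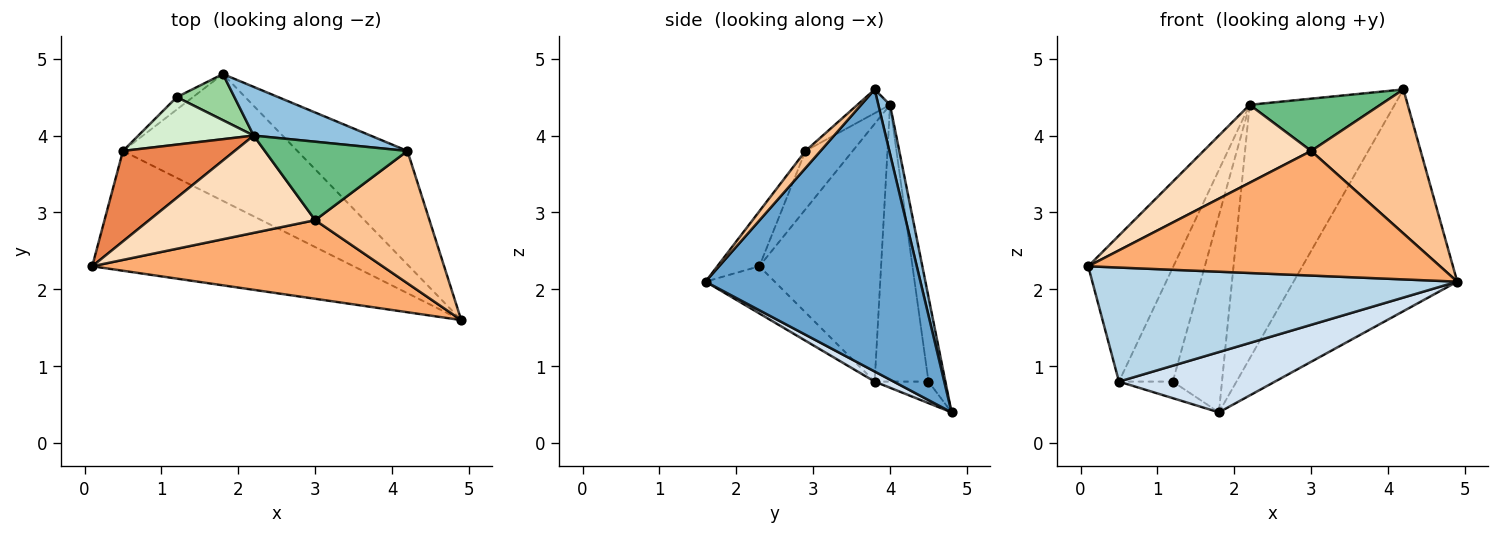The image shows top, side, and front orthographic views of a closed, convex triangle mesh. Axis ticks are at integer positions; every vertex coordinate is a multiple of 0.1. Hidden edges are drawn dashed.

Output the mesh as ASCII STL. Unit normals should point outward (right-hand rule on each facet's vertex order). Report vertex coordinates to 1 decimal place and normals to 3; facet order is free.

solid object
 facet normal 0.760 0.579 -0.296
  outer loop
   vertex 4.2 3.8 4.6
   vertex 4.9 1.6 2.1
   vertex 1.8 4.8 0.4
  endloop
 endfacet
 facet normal 0.079 0.979 0.188
  outer loop
   vertex 2.2 4.0 4.4
   vertex 4.2 3.8 4.6
   vertex 1.8 4.8 0.4
  endloop
 endfacet
 facet normal -0.130 -0.684 -0.718
  outer loop
   vertex 0.5 3.8 0.8
   vertex 4.9 1.6 2.1
   vertex 0.1 2.3 2.3
  endloop
 endfacet
 facet normal 0.052 -0.429 -0.902
  outer loop
   vertex 0.5 3.8 0.8
   vertex 1.8 4.8 0.4
   vertex 4.9 1.6 2.1
  endloop
 endfacet
 facet normal -0.772 0.540 0.335
  outer loop
   vertex 0.5 3.8 0.8
   vertex 0.1 2.3 2.3
   vertex 2.2 4.0 4.4
  endloop
 endfacet
 facet normal -0.101 -0.841 0.531
  outer loop
   vertex 3.0 2.9 3.8
   vertex 0.1 2.3 2.3
   vertex 4.9 1.6 2.1
  endloop
 endfacet
 facet normal 0.101 -0.733 0.673
  outer loop
   vertex 3.0 2.9 3.8
   vertex 4.9 1.6 2.1
   vertex 4.2 3.8 4.6
  endloop
 endfacet
 facet normal -0.265 -0.603 0.753
  outer loop
   vertex 3.0 2.9 3.8
   vertex 2.2 4.0 4.4
   vertex 0.1 2.3 2.3
  endloop
 endfacet
 facet normal -0.137 -0.549 0.824
  outer loop
   vertex 3.0 2.9 3.8
   vertex 4.2 3.8 4.6
   vertex 2.2 4.0 4.4
  endloop
 endfacet
 facet normal -0.317 0.923 0.216
  outer loop
   vertex 1.2 4.5 0.8
   vertex 2.2 4.0 4.4
   vertex 1.8 4.8 0.4
  endloop
 endfacet
 facet normal -0.625 0.625 -0.469
  outer loop
   vertex 1.2 4.5 0.8
   vertex 1.8 4.8 0.4
   vertex 0.5 3.8 0.8
  endloop
 endfacet
 facet normal -0.678 0.678 0.283
  outer loop
   vertex 1.2 4.5 0.8
   vertex 0.5 3.8 0.8
   vertex 2.2 4.0 4.4
  endloop
 endfacet
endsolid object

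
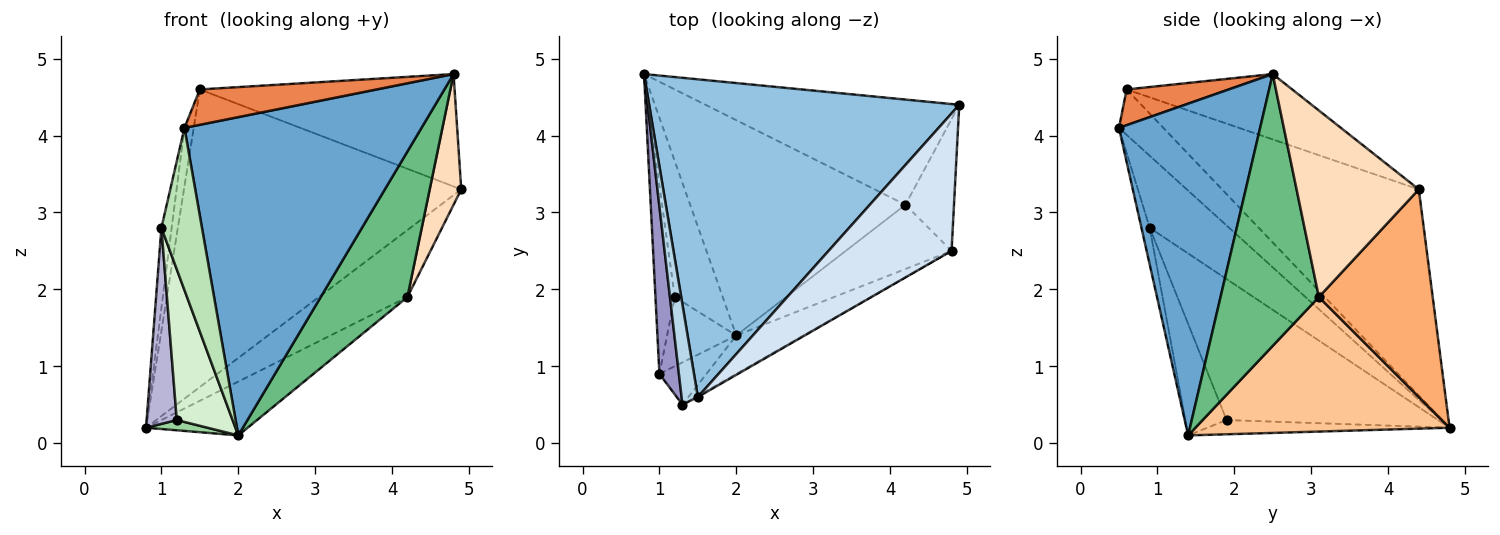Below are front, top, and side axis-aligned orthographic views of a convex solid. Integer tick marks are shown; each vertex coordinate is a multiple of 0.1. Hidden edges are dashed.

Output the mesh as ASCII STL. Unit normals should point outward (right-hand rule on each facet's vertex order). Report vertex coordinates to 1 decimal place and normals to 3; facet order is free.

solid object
 facet normal 0.509 -0.855 -0.103
  outer loop
   vertex 4.8 2.5 4.8
   vertex 1.3 0.5 4.1
   vertex 2.0 1.4 0.1
  endloop
 endfacet
 facet normal -0.436 0.615 0.657
  outer loop
   vertex 1.5 0.6 4.6
   vertex 4.9 4.4 3.3
   vertex 0.8 4.8 0.2
  endloop
 endfacet
 facet normal -0.924 0.193 0.331
  outer loop
   vertex 1.5 0.6 4.6
   vertex 0.8 4.8 0.2
   vertex 1.3 0.5 4.1
  endloop
 endfacet
 facet normal -0.380 0.585 0.716
  outer loop
   vertex 1.5 0.6 4.6
   vertex 4.8 2.5 4.8
   vertex 4.9 4.4 3.3
  endloop
 endfacet
 facet normal 0.500 -0.866 -0.027
  outer loop
   vertex 1.5 0.6 4.6
   vertex 1.3 0.5 4.1
   vertex 4.8 2.5 4.8
  endloop
 endfacet
 facet normal 0.568 0.442 -0.694
  outer loop
   vertex 4.2 3.1 1.9
   vertex 0.8 4.8 0.2
   vertex 4.9 4.4 3.3
  endloop
 endfacet
 facet normal 0.518 0.207 -0.830
  outer loop
   vertex 4.2 3.1 1.9
   vertex 2.0 1.4 0.1
   vertex 0.8 4.8 0.2
  endloop
 endfacet
 facet normal 0.939 -0.242 -0.244
  outer loop
   vertex 4.2 3.1 1.9
   vertex 4.9 4.4 3.3
   vertex 4.8 2.5 4.8
  endloop
 endfacet
 facet normal 0.720 -0.635 -0.280
  outer loop
   vertex 4.2 3.1 1.9
   vertex 4.8 2.5 4.8
   vertex 2.0 1.4 0.1
  endloop
 endfacet
 facet normal -0.284 -0.072 -0.956
  outer loop
   vertex 1.2 1.9 0.3
   vertex 0.8 4.8 0.2
   vertex 2.0 1.4 0.1
  endloop
 endfacet
 facet normal -0.193 -0.949 -0.247
  outer loop
   vertex 1.0 0.9 2.8
   vertex 2.0 1.4 0.1
   vertex 1.3 0.5 4.1
  endloop
 endfacet
 facet normal -0.558 -0.754 -0.346
  outer loop
   vertex 1.0 0.9 2.8
   vertex 1.2 1.9 0.3
   vertex 2.0 1.4 0.1
  endloop
 endfacet
 facet normal -0.958 0.124 0.259
  outer loop
   vertex 1.0 0.9 2.8
   vertex 1.3 0.5 4.1
   vertex 0.8 4.8 0.2
  endloop
 endfacet
 facet normal -0.981 -0.140 -0.134
  outer loop
   vertex 1.0 0.9 2.8
   vertex 0.8 4.8 0.2
   vertex 1.2 1.9 0.3
  endloop
 endfacet
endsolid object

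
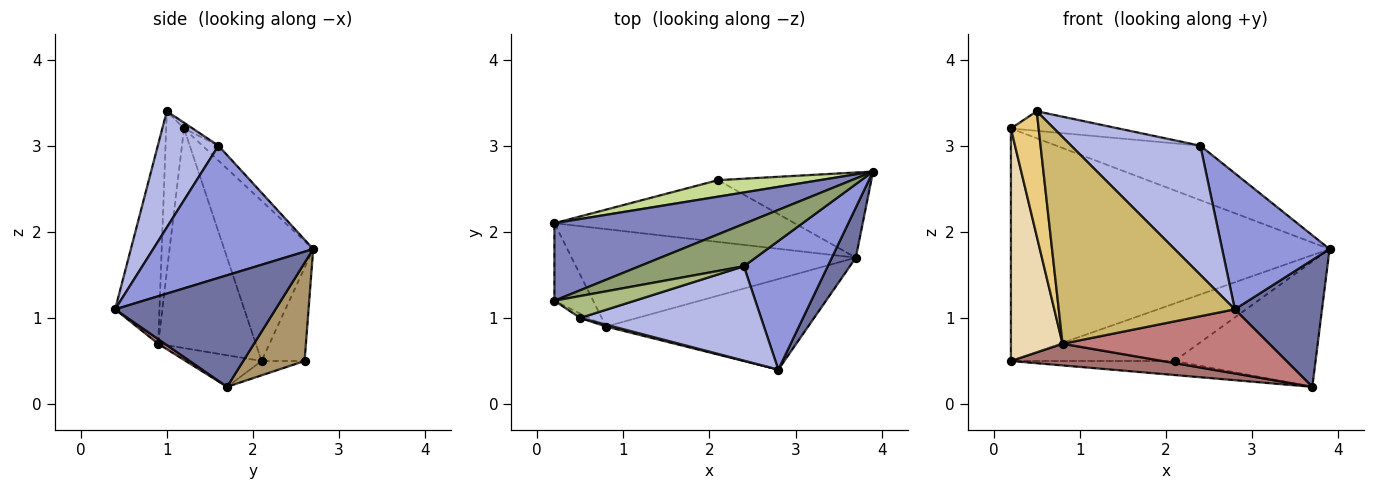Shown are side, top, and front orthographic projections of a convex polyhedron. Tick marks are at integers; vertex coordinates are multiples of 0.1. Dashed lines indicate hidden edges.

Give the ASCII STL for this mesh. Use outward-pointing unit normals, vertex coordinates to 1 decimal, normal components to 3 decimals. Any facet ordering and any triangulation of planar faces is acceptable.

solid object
 facet normal 0.863 -0.469 0.185
  outer loop
   vertex 3.7 1.7 0.2
   vertex 3.9 2.7 1.8
   vertex 2.8 0.4 1.1
  endloop
 endfacet
 facet normal -0.256 0.917 0.306
  outer loop
   vertex 0.2 1.2 3.2
   vertex 3.9 2.7 1.8
   vertex 0.2 2.1 0.5
  endloop
 endfacet
 facet normal 0.735 -0.493 0.466
  outer loop
   vertex 2.4 1.6 3.0
   vertex 2.8 0.4 1.1
   vertex 3.9 2.7 1.8
  endloop
 endfacet
 facet normal 0.355 -0.755 0.552
  outer loop
   vertex 2.4 1.6 3.0
   vertex 0.5 1.0 3.4
   vertex 2.8 0.4 1.1
  endloop
 endfacet
 facet normal -0.087 0.786 0.612
  outer loop
   vertex 2.4 1.6 3.0
   vertex 3.9 2.7 1.8
   vertex 0.2 1.2 3.2
  endloop
 endfacet
 facet normal -0.053 0.665 0.745
  outer loop
   vertex 2.4 1.6 3.0
   vertex 0.2 1.2 3.2
   vertex 0.5 1.0 3.4
  endloop
 endfacet
 facet normal -0.245 0.932 0.268
  outer loop
   vertex 2.1 2.6 0.5
   vertex 0.2 2.1 0.5
   vertex 3.9 2.7 1.8
  endloop
 endfacet
 facet normal -0.058 0.221 -0.974
  outer loop
   vertex 2.1 2.6 0.5
   vertex 3.7 1.7 0.2
   vertex 0.2 2.1 0.5
  endloop
 endfacet
 facet normal 0.339 0.778 -0.529
  outer loop
   vertex 2.1 2.6 0.5
   vertex 3.9 2.7 1.8
   vertex 3.7 1.7 0.2
  endloop
 endfacet
 facet normal -0.244 -0.970 0.009
  outer loop
   vertex 0.8 0.9 0.7
   vertex 2.8 0.4 1.1
   vertex 0.5 1.0 3.4
  endloop
 endfacet
 facet normal -0.541 -0.841 -0.029
  outer loop
   vertex 0.8 0.9 0.7
   vertex 0.5 1.0 3.4
   vertex 0.2 1.2 3.2
  endloop
 endfacet
 facet normal -0.873 -0.462 -0.154
  outer loop
   vertex 0.8 0.9 0.7
   vertex 0.2 1.2 3.2
   vertex 0.2 2.1 0.5
  endloop
 endfacet
 facet normal -0.108 -0.216 -0.970
  outer loop
   vertex 0.8 0.9 0.7
   vertex 0.2 2.1 0.5
   vertex 3.7 1.7 0.2
  endloop
 endfacet
 facet normal 0.019 -0.578 -0.816
  outer loop
   vertex 0.8 0.9 0.7
   vertex 3.7 1.7 0.2
   vertex 2.8 0.4 1.1
  endloop
 endfacet
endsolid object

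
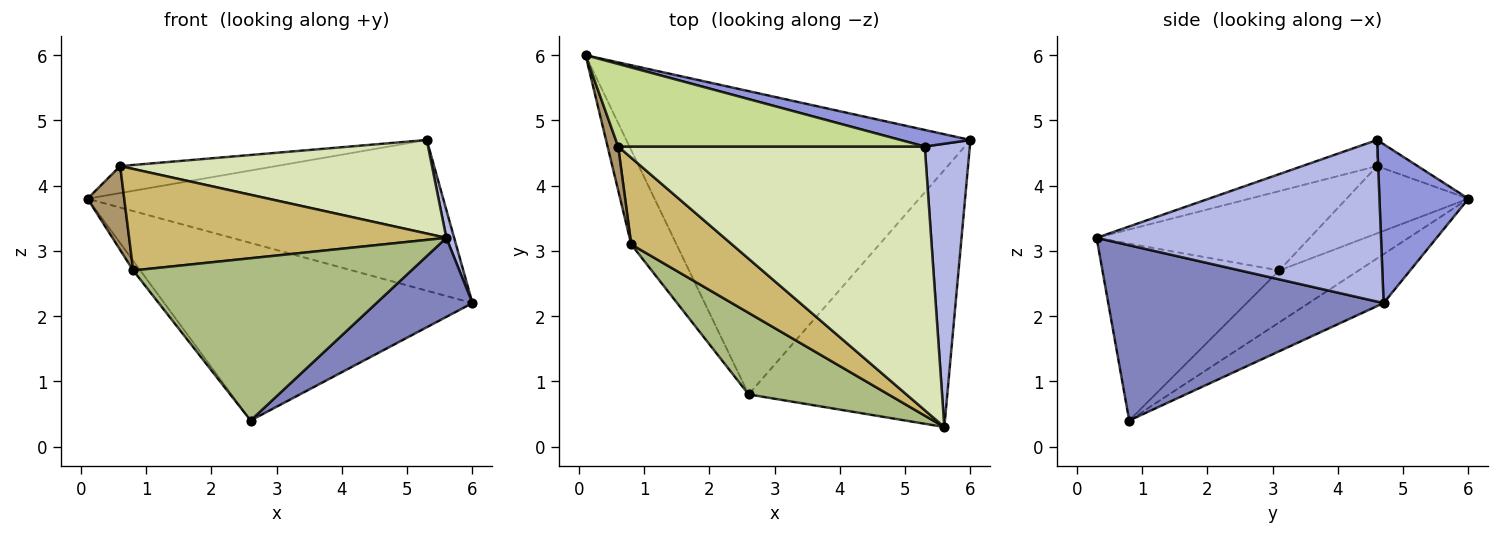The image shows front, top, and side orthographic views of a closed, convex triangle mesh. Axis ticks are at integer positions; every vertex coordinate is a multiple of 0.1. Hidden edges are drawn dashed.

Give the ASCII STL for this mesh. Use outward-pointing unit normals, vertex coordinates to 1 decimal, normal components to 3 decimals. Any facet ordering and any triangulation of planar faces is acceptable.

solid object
 facet normal -0.122 0.501 -0.857
  outer loop
   vertex 2.6 0.8 0.4
   vertex 0.1 6.0 3.8
   vertex 6.0 4.7 2.2
  endloop
 endfacet
 facet normal 0.645 -0.225 -0.731
  outer loop
   vertex 5.6 0.3 3.2
   vertex 2.6 0.8 0.4
   vertex 6.0 4.7 2.2
  endloop
 endfacet
 facet normal 0.241 0.965 0.106
  outer loop
   vertex 5.3 4.6 4.7
   vertex 6.0 4.7 2.2
   vertex 0.1 6.0 3.8
  endloop
 endfacet
 facet normal 0.963 -0.027 0.269
  outer loop
   vertex 5.3 4.6 4.7
   vertex 5.6 0.3 3.2
   vertex 6.0 4.7 2.2
  endloop
 endfacet
 facet normal -0.752 0.067 -0.656
  outer loop
   vertex 0.8 3.1 2.7
   vertex 0.1 6.0 3.8
   vertex 2.6 0.8 0.4
  endloop
 endfacet
 facet normal -0.494 -0.777 0.390
  outer loop
   vertex 0.8 3.1 2.7
   vertex 2.6 0.8 0.4
   vertex 5.6 0.3 3.2
  endloop
 endfacet
 facet normal -0.081 0.310 0.947
  outer loop
   vertex 0.6 4.6 4.3
   vertex 5.3 4.6 4.7
   vertex 0.1 6.0 3.8
  endloop
 endfacet
 facet normal -0.080 -0.333 0.939
  outer loop
   vertex 0.6 4.6 4.3
   vertex 5.6 0.3 3.2
   vertex 5.3 4.6 4.7
  endloop
 endfacet
 facet normal -0.947 -0.285 0.149
  outer loop
   vertex 0.6 4.6 4.3
   vertex 0.1 6.0 3.8
   vertex 0.8 3.1 2.7
  endloop
 endfacet
 facet normal -0.455 -0.677 0.578
  outer loop
   vertex 0.6 4.6 4.3
   vertex 0.8 3.1 2.7
   vertex 5.6 0.3 3.2
  endloop
 endfacet
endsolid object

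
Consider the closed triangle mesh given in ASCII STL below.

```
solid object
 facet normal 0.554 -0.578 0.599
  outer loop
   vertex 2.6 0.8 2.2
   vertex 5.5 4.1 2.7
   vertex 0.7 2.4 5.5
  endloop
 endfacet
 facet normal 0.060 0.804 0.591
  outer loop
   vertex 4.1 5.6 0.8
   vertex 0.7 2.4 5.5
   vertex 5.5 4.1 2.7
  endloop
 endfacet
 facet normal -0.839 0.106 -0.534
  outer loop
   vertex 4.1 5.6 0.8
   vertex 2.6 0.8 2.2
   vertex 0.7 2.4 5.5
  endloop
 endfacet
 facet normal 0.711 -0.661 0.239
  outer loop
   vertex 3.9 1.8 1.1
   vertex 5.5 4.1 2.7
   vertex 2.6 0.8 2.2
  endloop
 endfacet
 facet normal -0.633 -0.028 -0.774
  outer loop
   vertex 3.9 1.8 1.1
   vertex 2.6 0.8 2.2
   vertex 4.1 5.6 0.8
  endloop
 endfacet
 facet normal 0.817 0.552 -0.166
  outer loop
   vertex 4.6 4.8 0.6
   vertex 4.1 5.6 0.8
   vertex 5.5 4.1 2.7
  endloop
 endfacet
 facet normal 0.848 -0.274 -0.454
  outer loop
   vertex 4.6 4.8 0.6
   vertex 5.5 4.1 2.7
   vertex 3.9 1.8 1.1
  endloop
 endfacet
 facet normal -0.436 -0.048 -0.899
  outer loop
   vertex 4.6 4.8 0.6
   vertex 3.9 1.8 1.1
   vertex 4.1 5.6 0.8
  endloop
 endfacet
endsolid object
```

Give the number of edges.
12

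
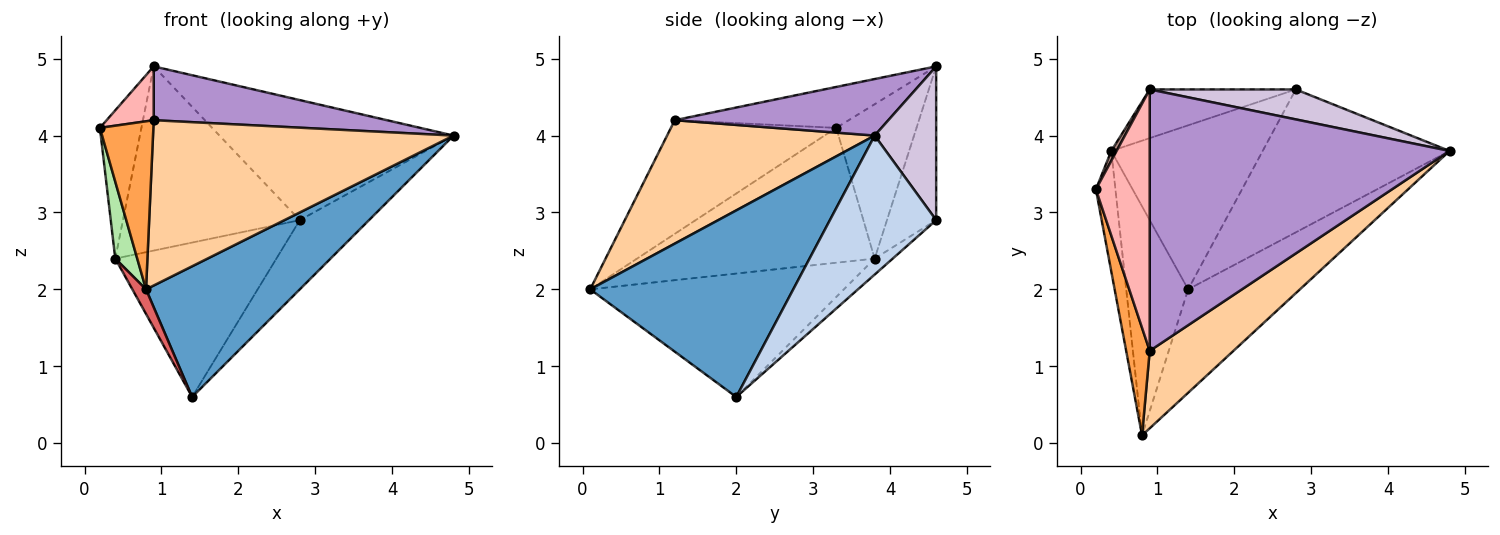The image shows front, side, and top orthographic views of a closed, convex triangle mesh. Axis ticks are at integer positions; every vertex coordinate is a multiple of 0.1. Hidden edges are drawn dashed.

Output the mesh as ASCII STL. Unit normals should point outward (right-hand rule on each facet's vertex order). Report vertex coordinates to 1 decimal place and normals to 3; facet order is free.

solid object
 facet normal 0.719 -0.545 -0.431
  outer loop
   vertex 1.4 2.0 0.6
   vertex 4.8 3.8 4.0
   vertex 0.8 0.1 2.0
  endloop
 endfacet
 facet normal 0.556 0.362 -0.748
  outer loop
   vertex 2.8 4.6 2.9
   vertex 4.8 3.8 4.0
   vertex 1.4 2.0 0.6
  endloop
 endfacet
 facet normal -0.933 -0.302 0.193
  outer loop
   vertex 0.9 1.2 4.2
   vertex 0.2 3.3 4.1
   vertex 0.8 0.1 2.0
  endloop
 endfacet
 facet normal 0.530 -0.768 0.360
  outer loop
   vertex 0.9 1.2 4.2
   vertex 0.8 0.1 2.0
   vertex 4.8 3.8 4.0
  endloop
 endfacet
 facet normal -0.077 0.683 -0.726
  outer loop
   vertex 0.4 3.8 2.4
   vertex 2.8 4.6 2.9
   vertex 1.4 2.0 0.6
  endloop
 endfacet
 facet normal -0.986 -0.091 -0.143
  outer loop
   vertex 0.4 3.8 2.4
   vertex 0.8 0.1 2.0
   vertex 0.2 3.3 4.1
  endloop
 endfacet
 facet normal -0.893 -0.048 -0.448
  outer loop
   vertex 0.4 3.8 2.4
   vertex 1.4 2.0 0.6
   vertex 0.8 0.1 2.0
  endloop
 endfacet
 facet normal -0.597 -0.162 0.785
  outer loop
   vertex 0.9 4.6 4.9
   vertex 0.2 3.3 4.1
   vertex 0.9 1.2 4.2
  endloop
 endfacet
 facet normal 0.182 -0.198 0.963
  outer loop
   vertex 0.9 4.6 4.9
   vertex 0.9 1.2 4.2
   vertex 4.8 3.8 4.0
  endloop
 endfacet
 facet normal 0.247 0.940 0.235
  outer loop
   vertex 0.9 4.6 4.9
   vertex 4.8 3.8 4.0
   vertex 2.8 4.6 2.9
  endloop
 endfacet
 facet normal -0.888 0.459 0.031
  outer loop
   vertex 0.9 4.6 4.9
   vertex 0.4 3.8 2.4
   vertex 0.2 3.3 4.1
  endloop
 endfacet
 facet normal -0.260 0.934 -0.247
  outer loop
   vertex 0.9 4.6 4.9
   vertex 2.8 4.6 2.9
   vertex 0.4 3.8 2.4
  endloop
 endfacet
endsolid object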